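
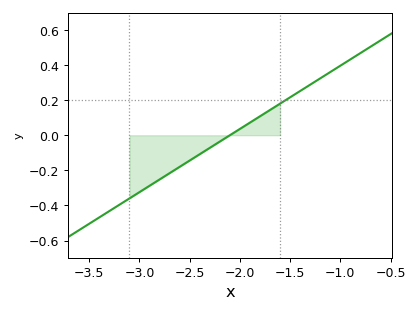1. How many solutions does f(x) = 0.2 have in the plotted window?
1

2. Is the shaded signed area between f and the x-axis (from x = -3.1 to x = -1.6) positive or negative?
negative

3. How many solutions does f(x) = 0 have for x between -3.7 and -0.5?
1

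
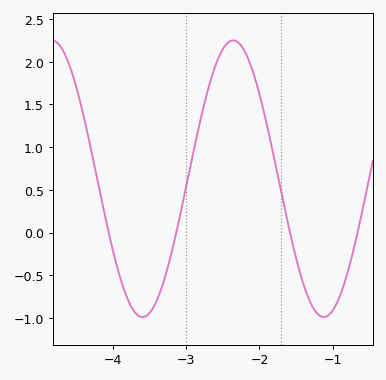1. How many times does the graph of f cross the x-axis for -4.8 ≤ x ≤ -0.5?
4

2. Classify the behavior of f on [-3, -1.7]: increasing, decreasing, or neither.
neither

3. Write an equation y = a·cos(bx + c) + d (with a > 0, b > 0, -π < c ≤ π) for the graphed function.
y = 1.62cos(2.5x - 0.29) + 0.63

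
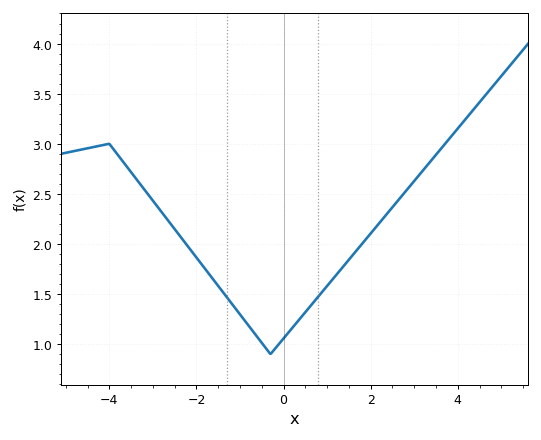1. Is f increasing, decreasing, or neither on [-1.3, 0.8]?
neither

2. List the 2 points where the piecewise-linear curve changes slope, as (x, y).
(-4, 3); (-0.3, 0.9)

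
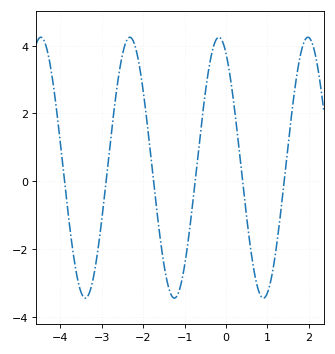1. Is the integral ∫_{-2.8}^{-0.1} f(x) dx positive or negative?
positive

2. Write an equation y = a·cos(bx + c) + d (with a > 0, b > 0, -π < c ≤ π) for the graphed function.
y = 3.85cos(2.92x + 0.502) + 0.4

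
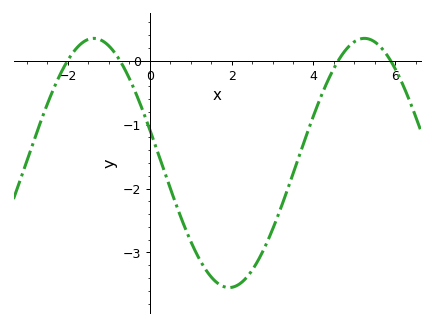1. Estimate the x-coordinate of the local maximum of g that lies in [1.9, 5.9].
5.2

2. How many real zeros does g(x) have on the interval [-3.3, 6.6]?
4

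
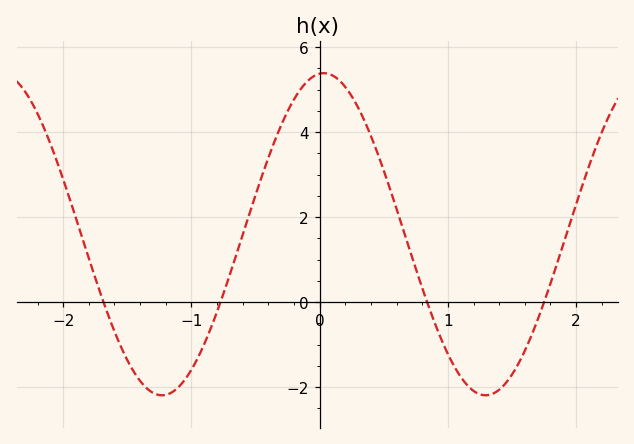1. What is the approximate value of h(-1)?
-1.59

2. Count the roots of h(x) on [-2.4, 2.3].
4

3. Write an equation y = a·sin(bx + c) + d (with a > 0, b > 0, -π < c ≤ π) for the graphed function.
y = 3.79sin(2.49x + 1.49) + 1.6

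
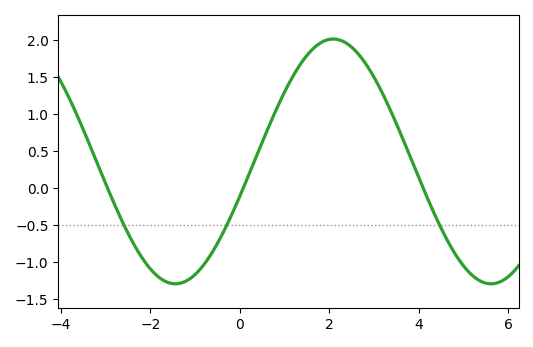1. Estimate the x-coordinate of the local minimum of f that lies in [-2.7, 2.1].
-1.4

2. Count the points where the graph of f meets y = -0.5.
3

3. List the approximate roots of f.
-3, 0, 4.2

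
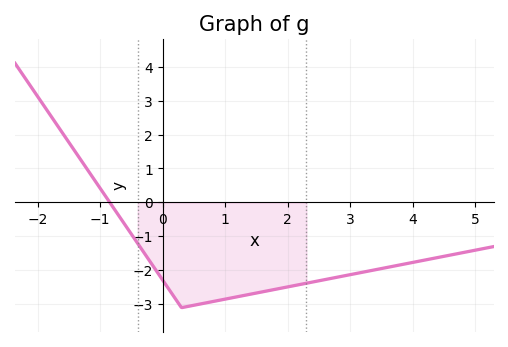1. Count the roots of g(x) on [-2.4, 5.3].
1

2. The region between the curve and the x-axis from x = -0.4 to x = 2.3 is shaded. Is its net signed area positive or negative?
negative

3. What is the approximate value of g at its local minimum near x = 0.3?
-3.1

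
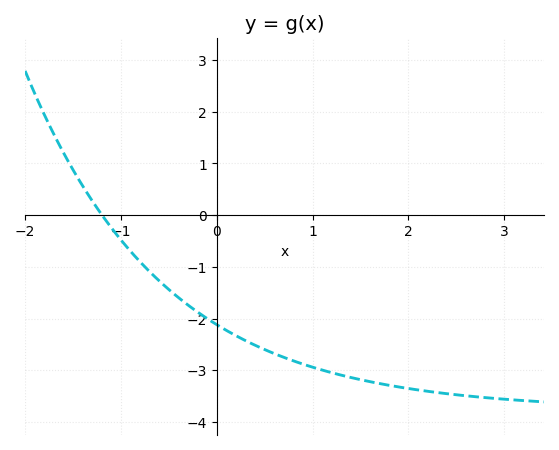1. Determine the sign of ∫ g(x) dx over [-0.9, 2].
negative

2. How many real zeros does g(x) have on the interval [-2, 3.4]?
1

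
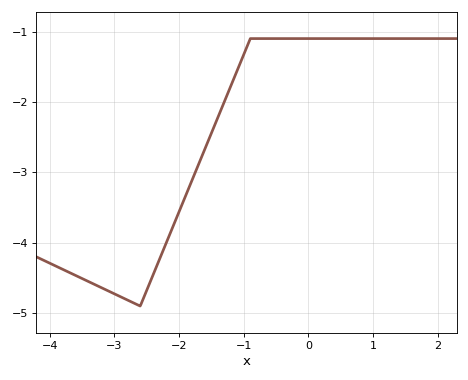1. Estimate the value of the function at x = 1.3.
-1.1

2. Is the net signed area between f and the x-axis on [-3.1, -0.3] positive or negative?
negative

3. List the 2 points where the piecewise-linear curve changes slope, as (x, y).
(-2.6, -4.9); (-0.9, -1.1)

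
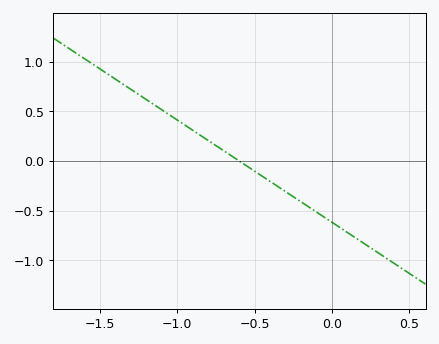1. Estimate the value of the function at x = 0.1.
-0.7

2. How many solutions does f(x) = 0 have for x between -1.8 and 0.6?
1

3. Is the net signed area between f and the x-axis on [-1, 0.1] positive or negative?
negative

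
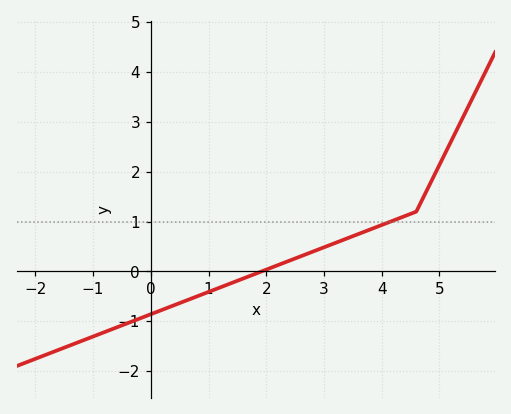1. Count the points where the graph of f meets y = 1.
1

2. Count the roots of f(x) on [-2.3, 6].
1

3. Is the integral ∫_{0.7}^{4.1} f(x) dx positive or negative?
positive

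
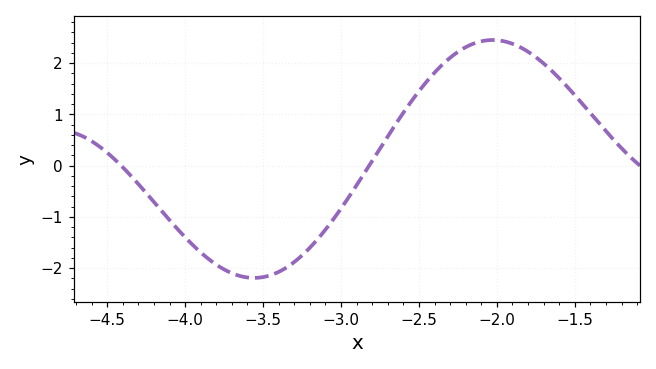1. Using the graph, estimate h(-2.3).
2.1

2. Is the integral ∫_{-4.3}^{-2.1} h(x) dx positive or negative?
negative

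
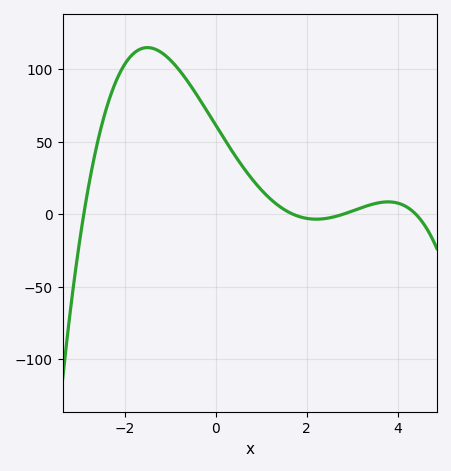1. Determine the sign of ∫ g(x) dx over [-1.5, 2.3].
positive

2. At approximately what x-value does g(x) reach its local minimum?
2.21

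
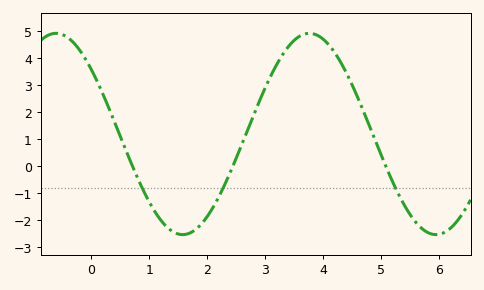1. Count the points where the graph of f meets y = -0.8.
3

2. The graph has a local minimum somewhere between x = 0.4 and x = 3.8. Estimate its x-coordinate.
1.58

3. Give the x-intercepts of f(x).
0.713, 2.44, 5.08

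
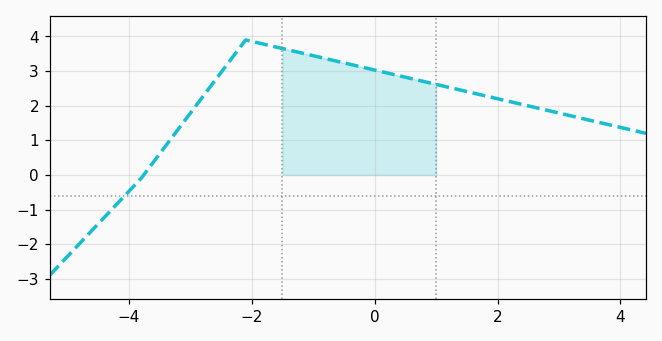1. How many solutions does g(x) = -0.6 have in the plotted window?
1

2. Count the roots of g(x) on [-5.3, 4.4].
1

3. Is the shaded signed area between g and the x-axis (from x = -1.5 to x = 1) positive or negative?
positive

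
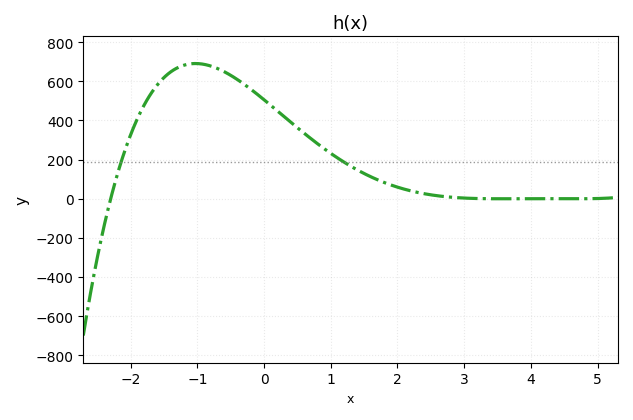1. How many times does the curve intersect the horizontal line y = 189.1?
2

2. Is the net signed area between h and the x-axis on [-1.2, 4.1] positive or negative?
positive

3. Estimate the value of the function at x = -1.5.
620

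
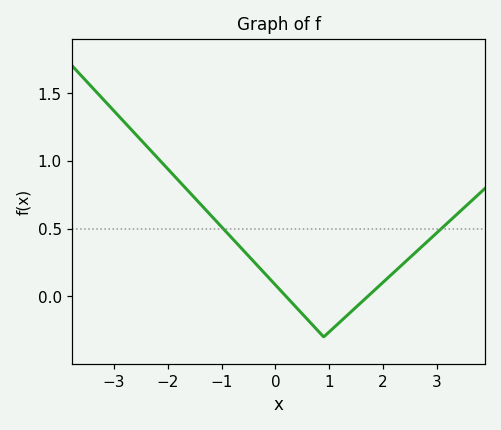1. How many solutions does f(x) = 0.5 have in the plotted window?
2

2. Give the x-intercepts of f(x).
0.2, 1.8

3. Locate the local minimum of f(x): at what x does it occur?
1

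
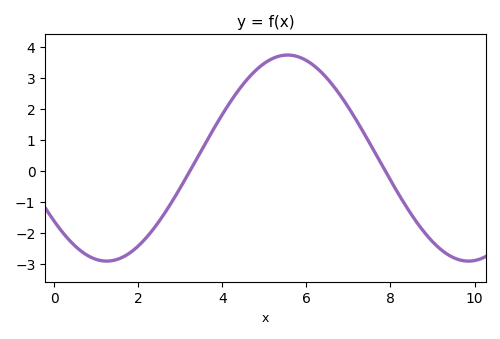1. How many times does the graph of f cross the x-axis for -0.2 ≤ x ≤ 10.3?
2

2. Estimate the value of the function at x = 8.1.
-0.5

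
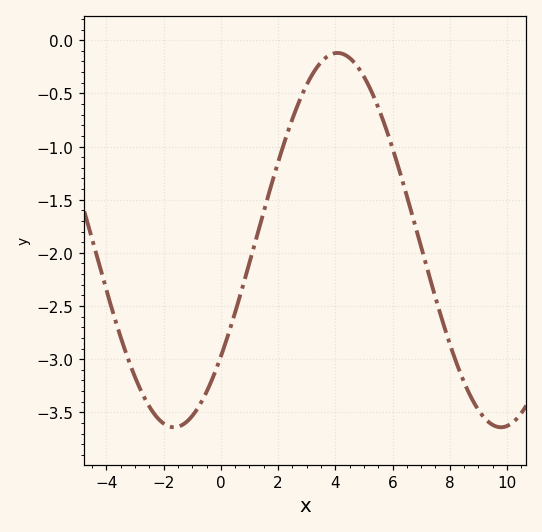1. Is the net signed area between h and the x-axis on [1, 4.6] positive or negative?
negative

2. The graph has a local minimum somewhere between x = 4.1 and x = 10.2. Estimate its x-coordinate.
9.8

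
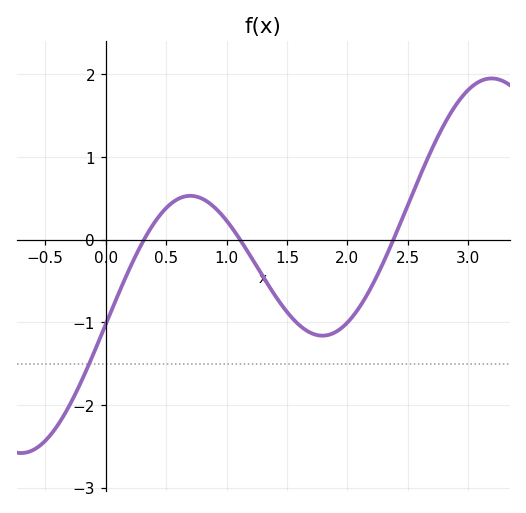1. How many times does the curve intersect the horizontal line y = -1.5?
1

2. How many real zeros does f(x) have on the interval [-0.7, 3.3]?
3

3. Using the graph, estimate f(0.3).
-0.045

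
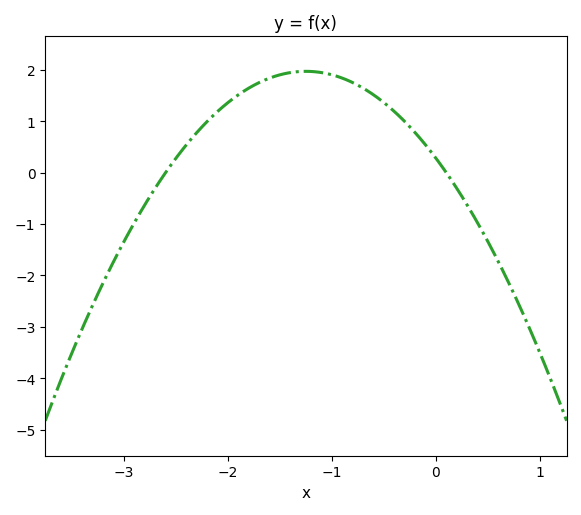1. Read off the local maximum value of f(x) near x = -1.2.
1.97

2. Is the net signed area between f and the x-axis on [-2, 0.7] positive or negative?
positive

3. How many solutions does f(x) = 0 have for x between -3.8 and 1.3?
2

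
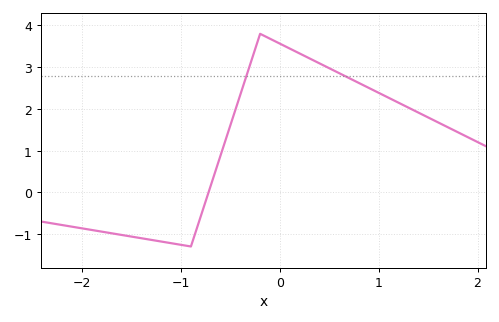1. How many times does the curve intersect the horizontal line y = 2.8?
2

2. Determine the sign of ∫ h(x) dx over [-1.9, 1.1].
positive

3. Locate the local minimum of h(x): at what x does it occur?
-0.901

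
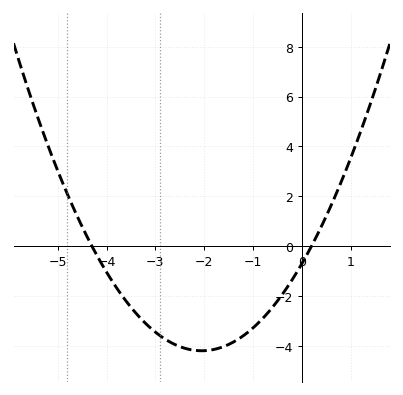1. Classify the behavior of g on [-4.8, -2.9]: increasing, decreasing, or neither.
decreasing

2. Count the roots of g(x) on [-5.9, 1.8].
2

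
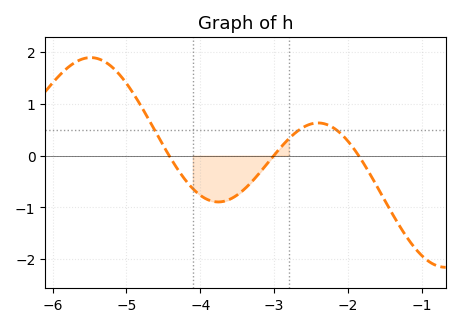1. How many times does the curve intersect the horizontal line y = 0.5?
3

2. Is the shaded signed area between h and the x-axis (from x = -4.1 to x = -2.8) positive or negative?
negative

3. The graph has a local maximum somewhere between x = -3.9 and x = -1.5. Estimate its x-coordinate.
-2.4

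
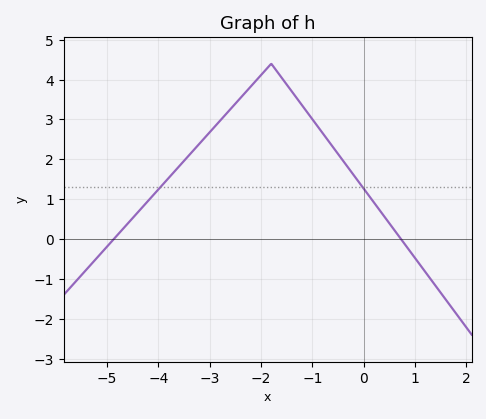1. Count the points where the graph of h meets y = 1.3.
2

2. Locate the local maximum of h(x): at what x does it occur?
-1.8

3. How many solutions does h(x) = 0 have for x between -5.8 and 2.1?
2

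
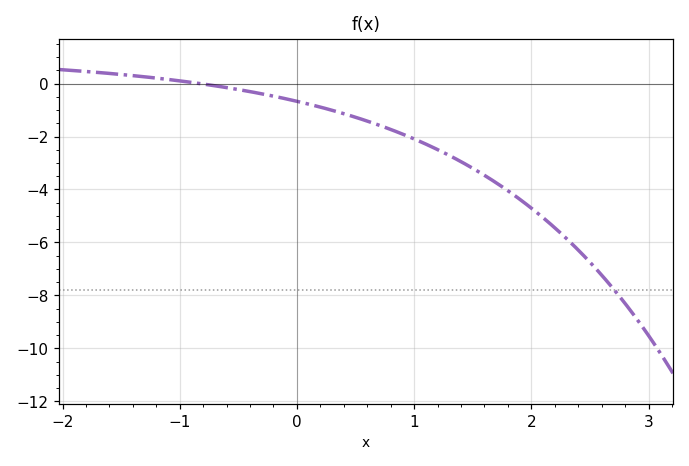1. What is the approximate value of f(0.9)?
-1.91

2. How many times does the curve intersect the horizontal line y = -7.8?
1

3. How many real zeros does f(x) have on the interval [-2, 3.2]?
1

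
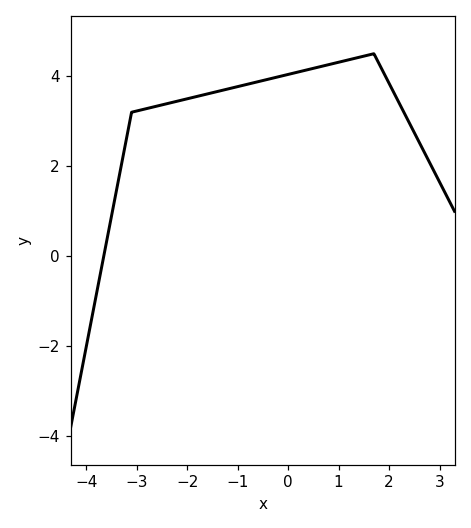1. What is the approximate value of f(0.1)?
4.07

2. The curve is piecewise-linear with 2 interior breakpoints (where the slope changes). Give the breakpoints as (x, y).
(-3.1, 3.2); (1.7, 4.5)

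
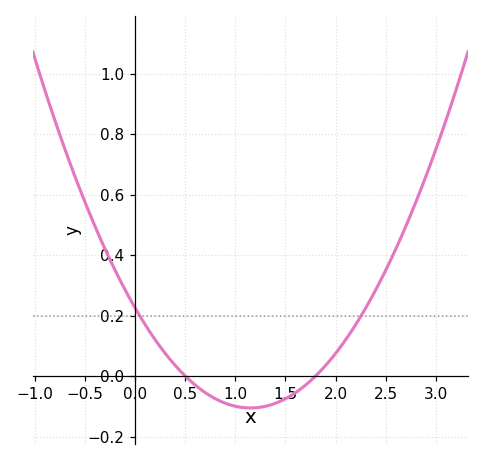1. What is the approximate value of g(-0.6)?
0.66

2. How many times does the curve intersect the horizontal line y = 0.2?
2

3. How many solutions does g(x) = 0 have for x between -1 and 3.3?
2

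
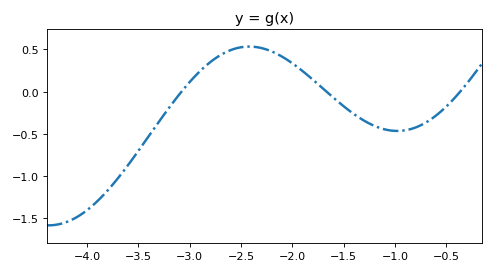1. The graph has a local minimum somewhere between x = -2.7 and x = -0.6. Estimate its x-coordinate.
-1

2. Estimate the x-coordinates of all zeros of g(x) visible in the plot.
-3.1, -1.7, -0.4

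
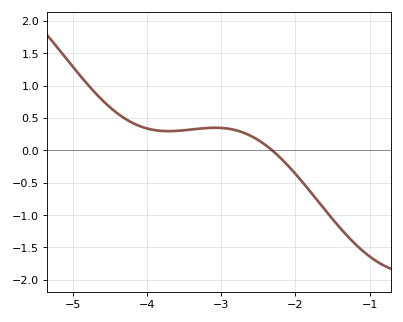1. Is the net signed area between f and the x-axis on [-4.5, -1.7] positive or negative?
positive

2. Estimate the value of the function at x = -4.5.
0.666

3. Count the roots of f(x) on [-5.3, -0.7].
1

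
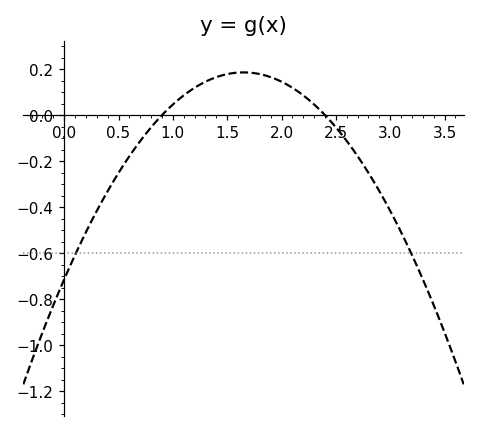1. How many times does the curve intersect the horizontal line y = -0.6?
2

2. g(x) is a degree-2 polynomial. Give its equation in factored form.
y = -0.33(x - 0.9)(x - 2.4)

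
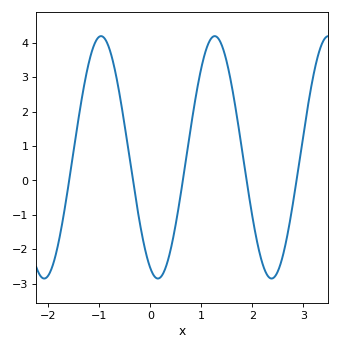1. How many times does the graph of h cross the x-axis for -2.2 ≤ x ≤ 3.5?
5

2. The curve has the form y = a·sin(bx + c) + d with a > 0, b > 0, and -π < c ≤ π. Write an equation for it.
y = 3.52sin(2.8x - 2) + 0.67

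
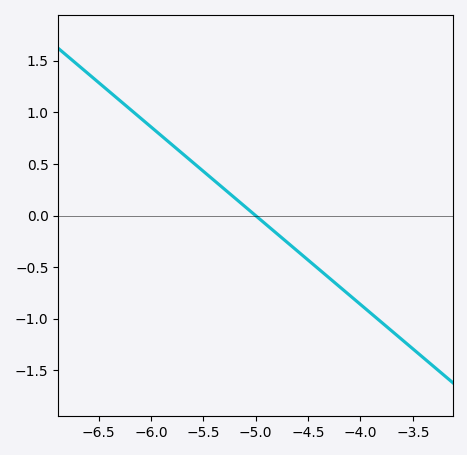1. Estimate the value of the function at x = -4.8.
-0.172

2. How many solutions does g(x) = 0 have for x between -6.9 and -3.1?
1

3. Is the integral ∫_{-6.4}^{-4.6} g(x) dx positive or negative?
positive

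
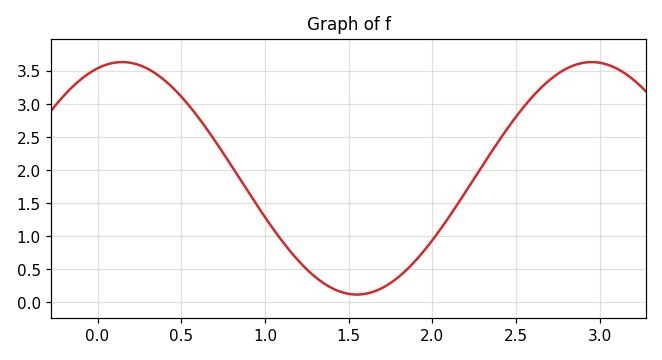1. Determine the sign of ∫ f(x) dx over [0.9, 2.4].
positive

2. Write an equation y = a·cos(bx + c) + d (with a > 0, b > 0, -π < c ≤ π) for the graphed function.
y = 1.76cos(2.2x - 0.33) + 1.87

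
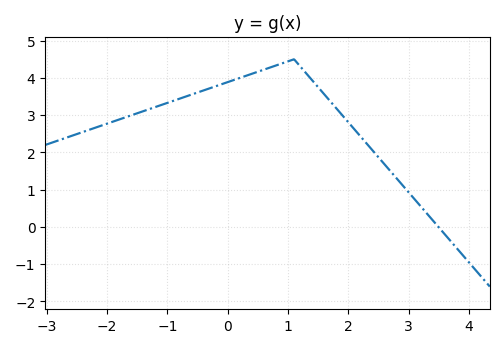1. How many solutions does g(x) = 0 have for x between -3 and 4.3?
1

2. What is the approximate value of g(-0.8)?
3.4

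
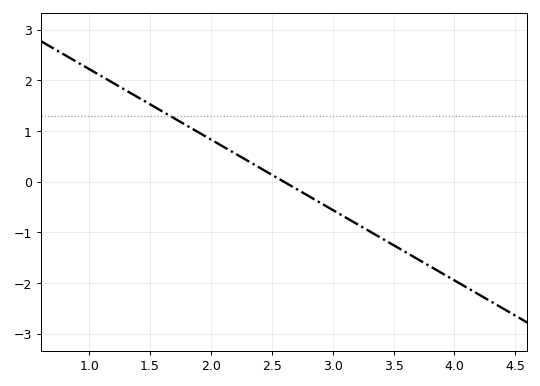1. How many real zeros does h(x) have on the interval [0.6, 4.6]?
1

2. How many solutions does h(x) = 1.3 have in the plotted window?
1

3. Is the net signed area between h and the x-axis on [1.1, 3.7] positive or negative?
positive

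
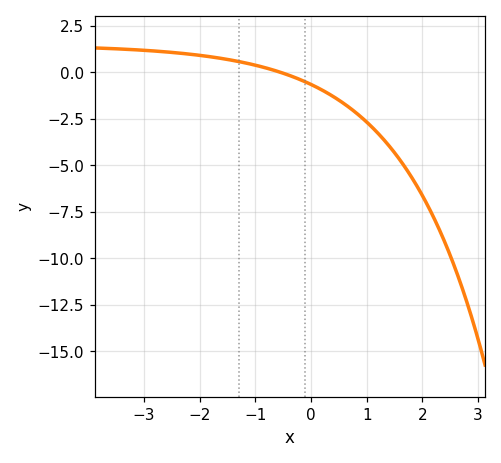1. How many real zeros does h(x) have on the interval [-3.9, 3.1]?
1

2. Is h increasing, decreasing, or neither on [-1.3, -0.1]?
decreasing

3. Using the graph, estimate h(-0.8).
0.2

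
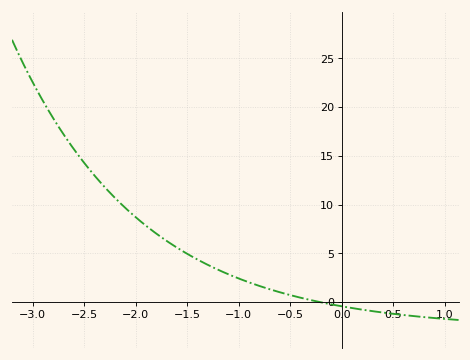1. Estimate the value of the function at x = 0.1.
-0.5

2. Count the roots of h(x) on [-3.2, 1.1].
1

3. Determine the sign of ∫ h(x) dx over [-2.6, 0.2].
positive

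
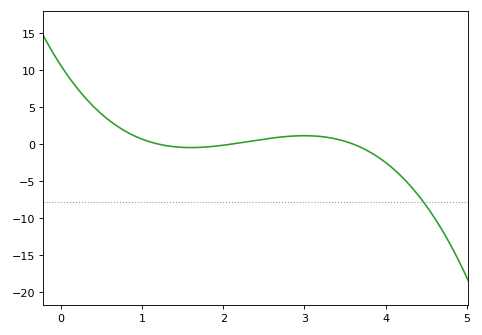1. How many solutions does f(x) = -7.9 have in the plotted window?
1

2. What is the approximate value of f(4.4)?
-6.89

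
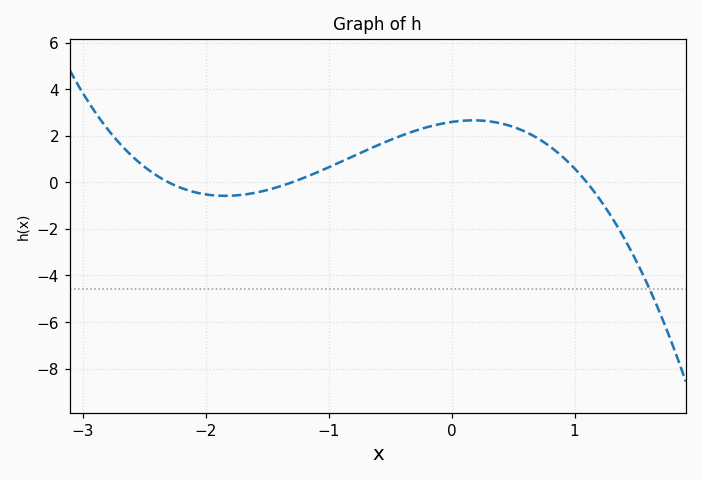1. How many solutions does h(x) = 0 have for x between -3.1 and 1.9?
3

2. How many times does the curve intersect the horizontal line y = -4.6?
1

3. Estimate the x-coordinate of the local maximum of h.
0.2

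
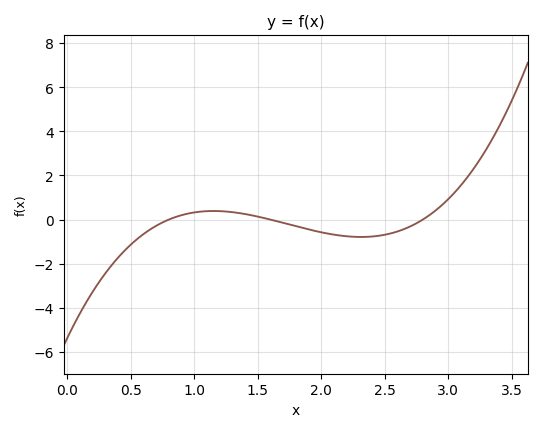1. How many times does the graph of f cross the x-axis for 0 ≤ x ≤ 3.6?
3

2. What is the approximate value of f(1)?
0.324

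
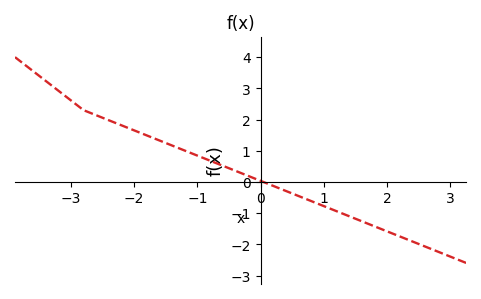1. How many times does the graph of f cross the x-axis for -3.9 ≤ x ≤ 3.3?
1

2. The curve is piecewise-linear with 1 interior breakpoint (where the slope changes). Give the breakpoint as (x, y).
(-2.8, 2.3)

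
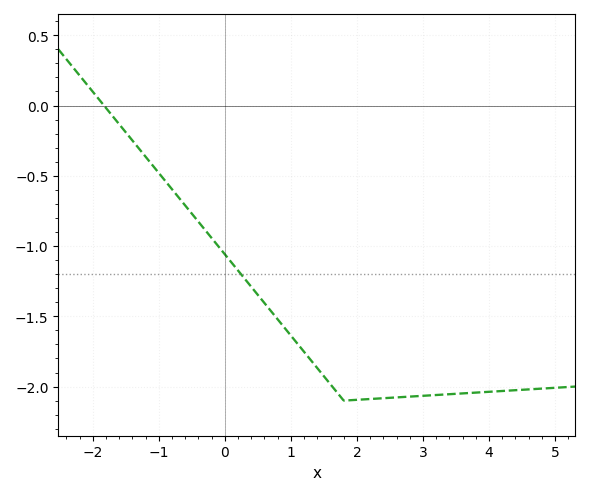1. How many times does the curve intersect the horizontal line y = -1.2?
1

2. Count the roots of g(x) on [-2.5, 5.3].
1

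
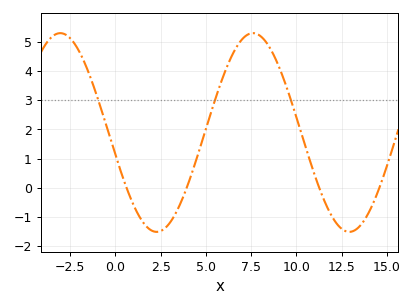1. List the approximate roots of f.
0.5, 4, 11.5, 14.5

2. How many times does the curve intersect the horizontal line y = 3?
3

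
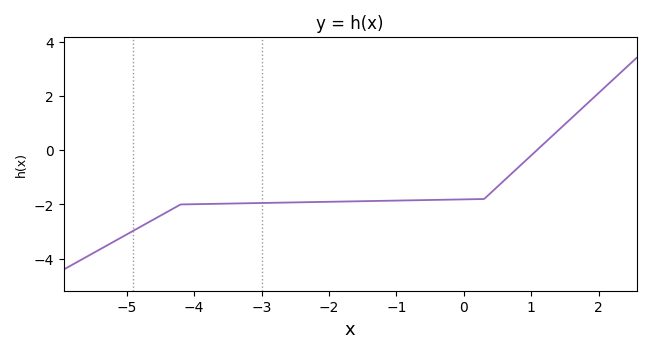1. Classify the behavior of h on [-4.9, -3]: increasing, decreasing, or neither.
increasing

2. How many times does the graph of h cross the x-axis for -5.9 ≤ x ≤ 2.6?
1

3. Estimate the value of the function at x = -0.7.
-1.84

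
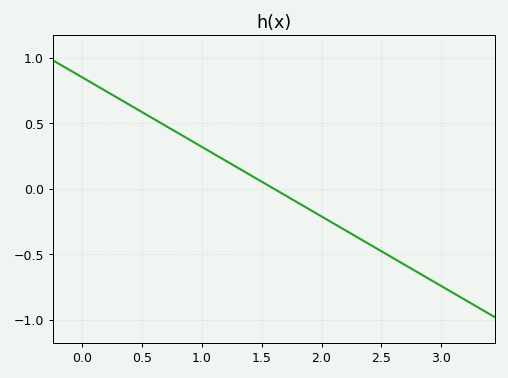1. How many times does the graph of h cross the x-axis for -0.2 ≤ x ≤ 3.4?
1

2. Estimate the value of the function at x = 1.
0.3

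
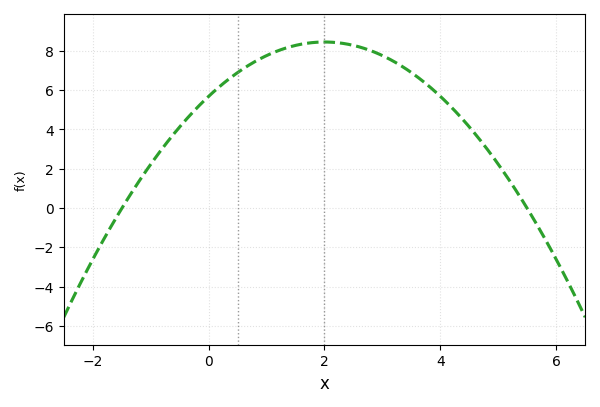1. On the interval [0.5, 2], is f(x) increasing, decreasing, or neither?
increasing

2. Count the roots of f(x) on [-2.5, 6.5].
2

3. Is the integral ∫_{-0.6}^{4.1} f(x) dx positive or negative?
positive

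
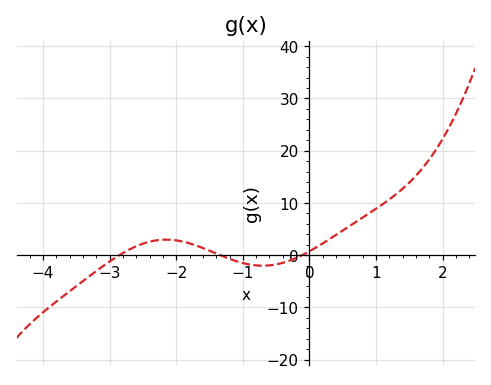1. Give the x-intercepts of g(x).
-2.85, -1.34, -0.108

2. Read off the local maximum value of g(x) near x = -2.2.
2.96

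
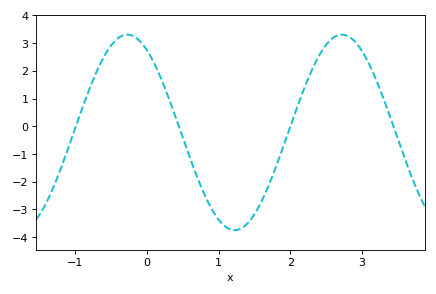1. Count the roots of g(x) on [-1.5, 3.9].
4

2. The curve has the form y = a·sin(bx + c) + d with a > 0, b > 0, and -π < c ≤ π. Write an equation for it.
y = 3.53sin(2.1x + 2.1) - 0.22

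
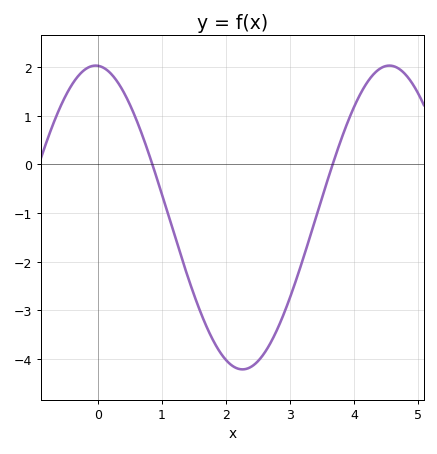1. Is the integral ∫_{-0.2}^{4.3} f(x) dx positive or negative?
negative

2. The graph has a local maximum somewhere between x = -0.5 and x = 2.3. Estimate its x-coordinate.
-0.037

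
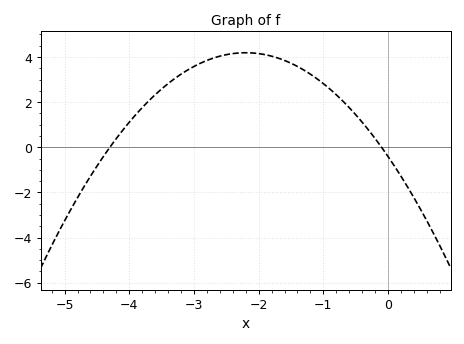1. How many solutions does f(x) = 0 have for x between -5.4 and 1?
2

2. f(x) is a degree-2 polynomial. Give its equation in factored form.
y = -0.95(x + 4.3)(x + 0.1)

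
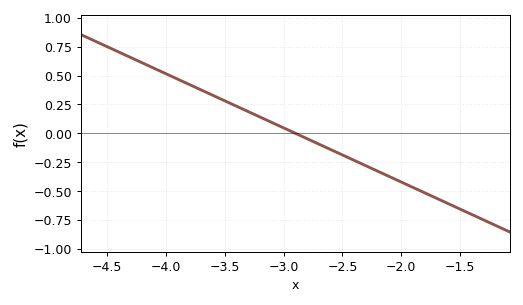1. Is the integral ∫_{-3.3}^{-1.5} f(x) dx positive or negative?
negative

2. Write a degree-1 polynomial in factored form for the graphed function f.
y = -0.47(x + 2.9)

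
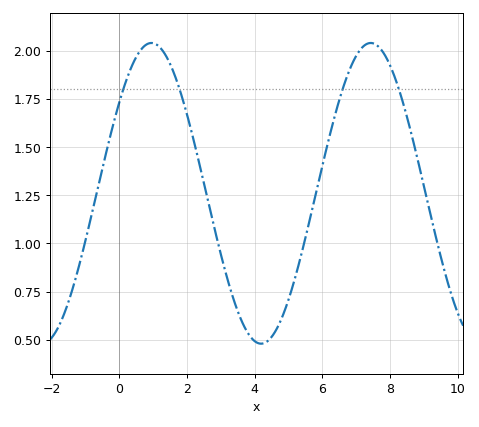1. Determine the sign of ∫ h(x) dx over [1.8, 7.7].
positive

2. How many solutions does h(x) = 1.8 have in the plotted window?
4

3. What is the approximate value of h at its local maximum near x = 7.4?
2.04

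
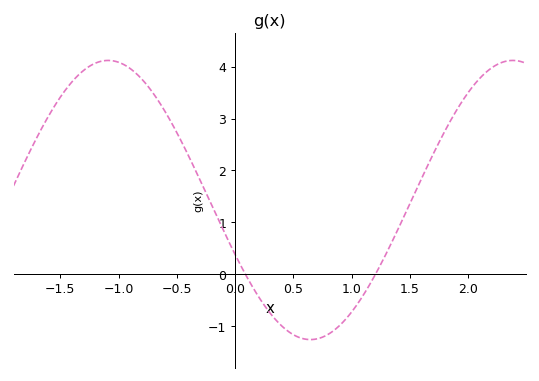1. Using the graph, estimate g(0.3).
-0.75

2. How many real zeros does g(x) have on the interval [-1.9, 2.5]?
2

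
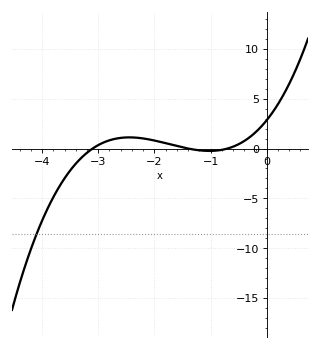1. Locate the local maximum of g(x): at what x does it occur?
-2.45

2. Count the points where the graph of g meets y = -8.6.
1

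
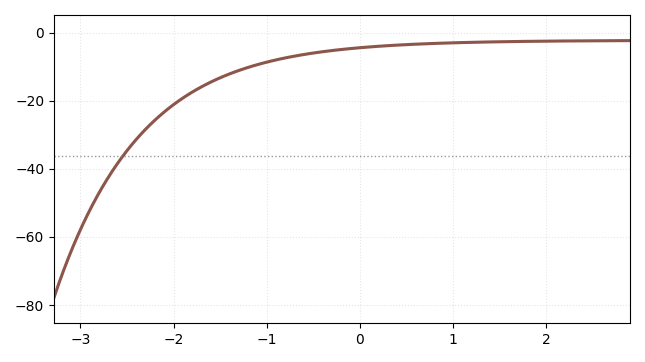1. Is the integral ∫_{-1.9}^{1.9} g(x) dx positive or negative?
negative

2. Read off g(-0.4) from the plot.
-5.61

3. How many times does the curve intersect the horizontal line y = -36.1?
1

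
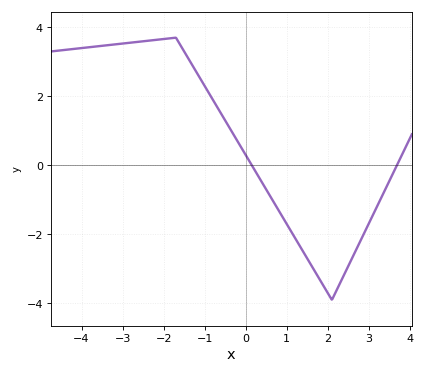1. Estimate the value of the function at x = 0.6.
-0.8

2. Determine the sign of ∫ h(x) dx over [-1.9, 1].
positive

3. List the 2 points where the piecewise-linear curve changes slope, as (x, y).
(-1.7, 3.7); (2.1, -3.9)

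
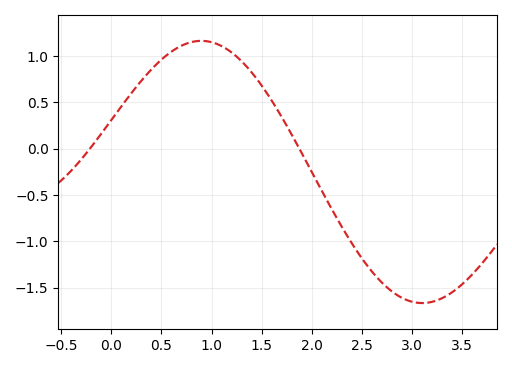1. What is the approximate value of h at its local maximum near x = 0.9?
1.16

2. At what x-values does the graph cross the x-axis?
-0.213, 1.88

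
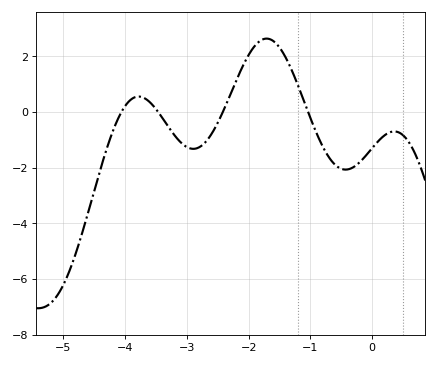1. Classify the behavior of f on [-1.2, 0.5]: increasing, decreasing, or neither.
neither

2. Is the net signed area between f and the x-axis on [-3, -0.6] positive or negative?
positive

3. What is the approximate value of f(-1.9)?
2.4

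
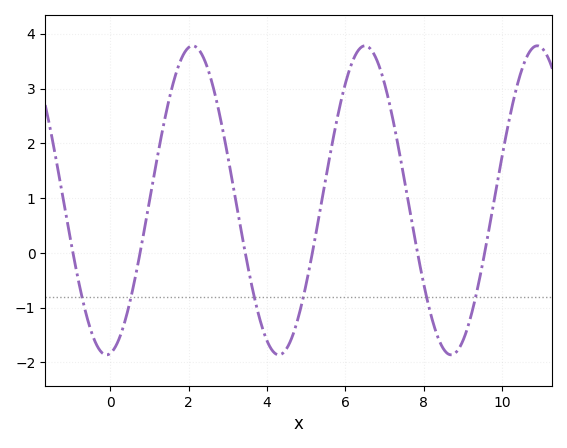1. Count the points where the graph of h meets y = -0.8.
6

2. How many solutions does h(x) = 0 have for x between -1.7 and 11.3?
6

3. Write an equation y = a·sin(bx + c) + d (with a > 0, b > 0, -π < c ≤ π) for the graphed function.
y = 2.82sin(1.4x - 1.4) + 0.96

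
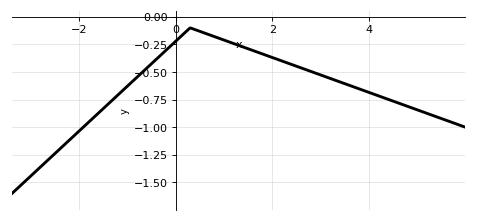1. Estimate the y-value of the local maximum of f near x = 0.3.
-0.1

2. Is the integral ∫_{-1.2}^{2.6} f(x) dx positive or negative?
negative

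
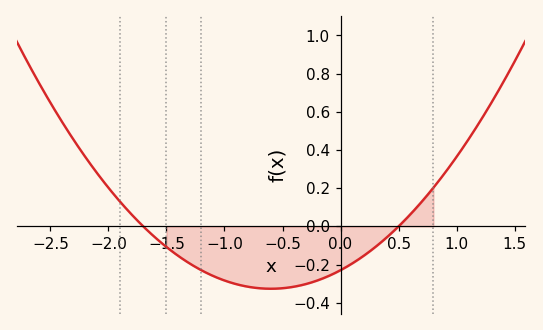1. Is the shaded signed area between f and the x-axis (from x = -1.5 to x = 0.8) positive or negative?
negative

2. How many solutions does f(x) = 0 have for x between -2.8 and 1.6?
2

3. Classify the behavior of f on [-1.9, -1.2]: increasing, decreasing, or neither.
decreasing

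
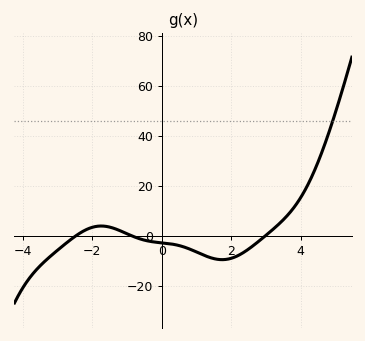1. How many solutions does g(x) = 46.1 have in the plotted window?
1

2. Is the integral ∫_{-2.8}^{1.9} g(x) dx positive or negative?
negative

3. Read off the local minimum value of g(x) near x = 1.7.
-9.57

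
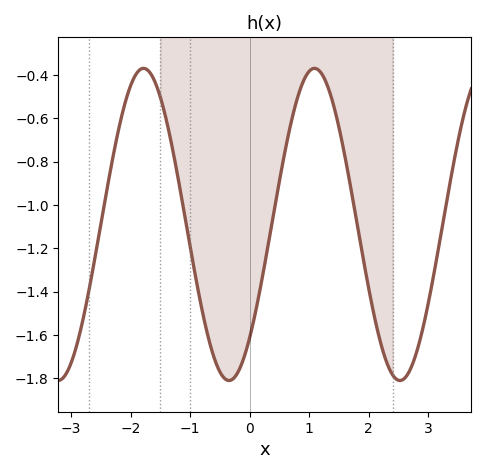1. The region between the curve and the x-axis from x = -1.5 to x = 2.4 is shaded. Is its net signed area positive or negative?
negative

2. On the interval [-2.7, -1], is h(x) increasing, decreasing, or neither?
neither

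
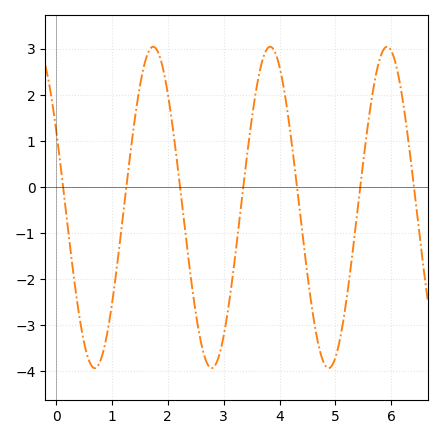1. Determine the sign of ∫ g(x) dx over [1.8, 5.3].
negative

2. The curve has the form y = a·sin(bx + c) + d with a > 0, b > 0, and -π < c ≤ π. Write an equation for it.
y = 3.49sin(3x + 2.6) - 0.45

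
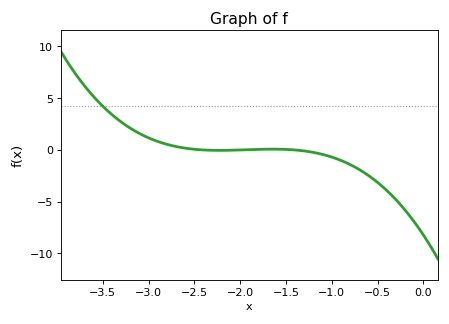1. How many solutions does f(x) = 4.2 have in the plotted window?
1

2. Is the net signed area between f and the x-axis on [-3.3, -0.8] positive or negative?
positive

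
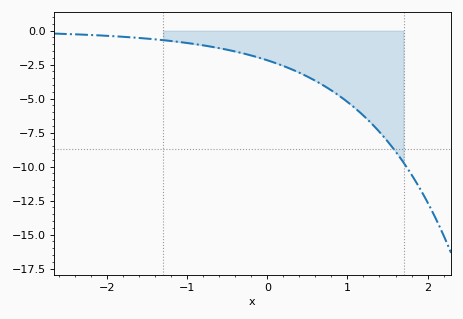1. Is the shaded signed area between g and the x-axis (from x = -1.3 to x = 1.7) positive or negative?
negative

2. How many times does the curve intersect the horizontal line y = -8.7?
1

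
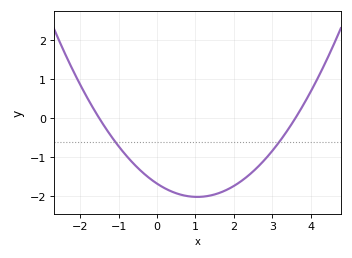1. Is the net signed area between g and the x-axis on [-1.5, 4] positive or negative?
negative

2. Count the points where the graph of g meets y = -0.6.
2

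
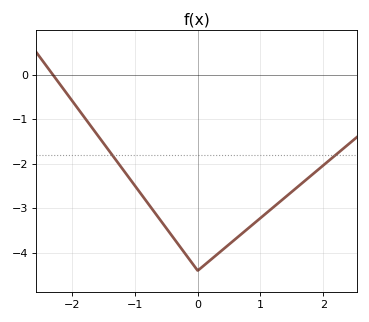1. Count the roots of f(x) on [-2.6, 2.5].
1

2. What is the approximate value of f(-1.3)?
-1.92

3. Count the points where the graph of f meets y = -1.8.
2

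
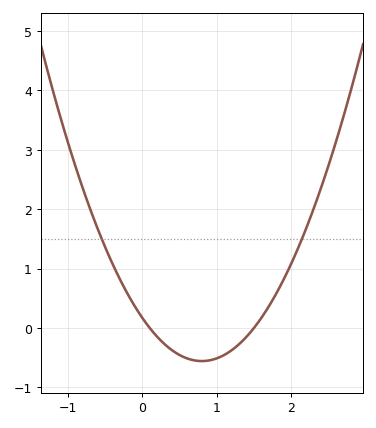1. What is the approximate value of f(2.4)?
2.4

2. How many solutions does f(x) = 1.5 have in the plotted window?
2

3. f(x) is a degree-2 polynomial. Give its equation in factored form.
y = 1.14(x - 0.1)(x - 1.5)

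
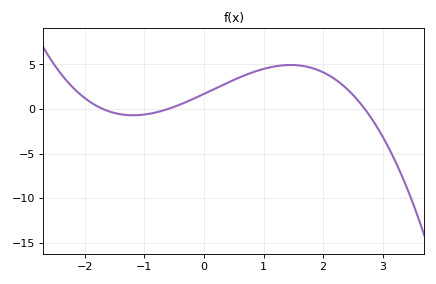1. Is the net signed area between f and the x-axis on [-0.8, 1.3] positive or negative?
positive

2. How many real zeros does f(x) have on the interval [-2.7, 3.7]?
3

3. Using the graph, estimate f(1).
4.48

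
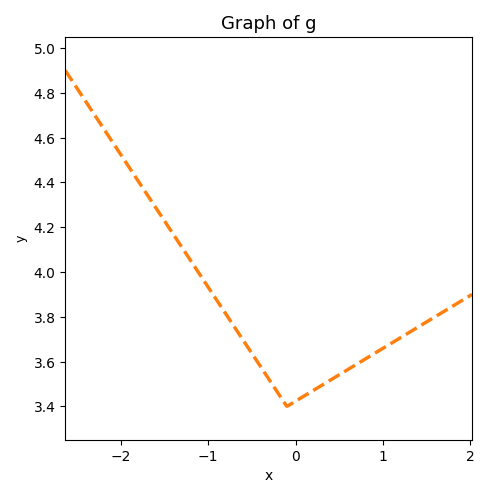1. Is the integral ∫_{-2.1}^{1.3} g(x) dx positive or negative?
positive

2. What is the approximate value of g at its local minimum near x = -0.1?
3.4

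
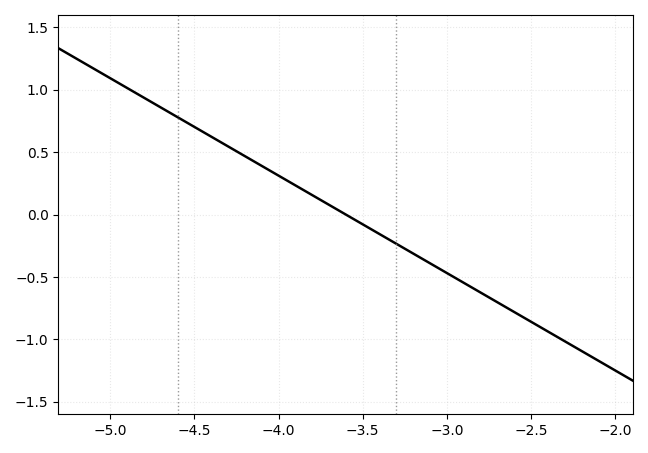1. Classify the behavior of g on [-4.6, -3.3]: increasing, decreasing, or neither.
decreasing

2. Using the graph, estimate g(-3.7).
0.1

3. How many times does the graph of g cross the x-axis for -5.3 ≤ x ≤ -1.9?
1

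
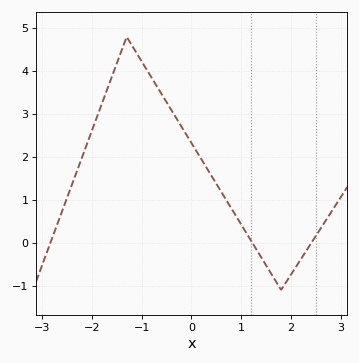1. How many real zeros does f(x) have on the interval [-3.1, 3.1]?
3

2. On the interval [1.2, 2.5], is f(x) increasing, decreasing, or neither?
neither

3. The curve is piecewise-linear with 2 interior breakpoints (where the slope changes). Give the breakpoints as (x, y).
(-1.3, 4.8); (1.8, -1.1)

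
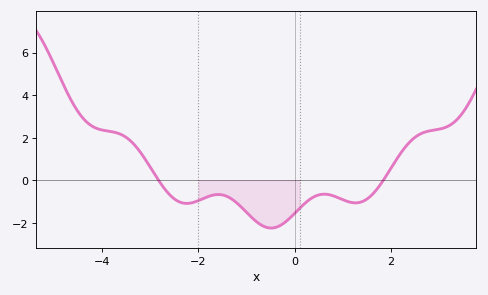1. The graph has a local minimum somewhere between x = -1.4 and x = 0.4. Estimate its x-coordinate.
-0.489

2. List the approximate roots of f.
-2.83, 1.84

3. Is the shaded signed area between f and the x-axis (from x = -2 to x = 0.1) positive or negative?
negative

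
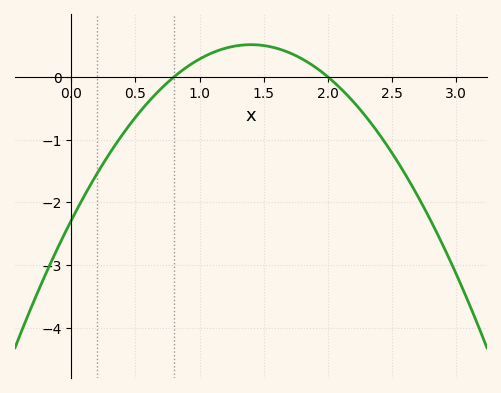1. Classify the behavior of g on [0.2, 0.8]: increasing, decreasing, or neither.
increasing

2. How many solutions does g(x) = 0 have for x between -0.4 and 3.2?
2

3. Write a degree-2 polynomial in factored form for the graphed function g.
y = -1.43(x - 0.8)(x - 2)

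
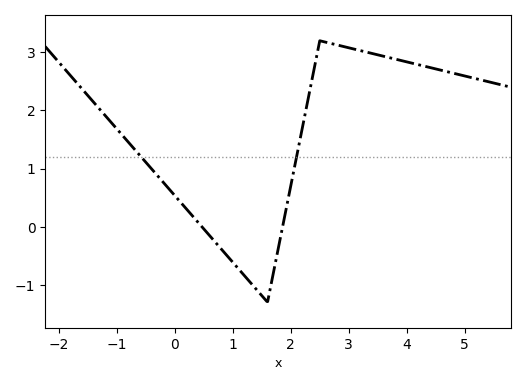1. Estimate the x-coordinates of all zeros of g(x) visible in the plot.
0.468, 1.86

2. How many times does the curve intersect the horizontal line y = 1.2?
2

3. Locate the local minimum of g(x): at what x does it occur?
1.6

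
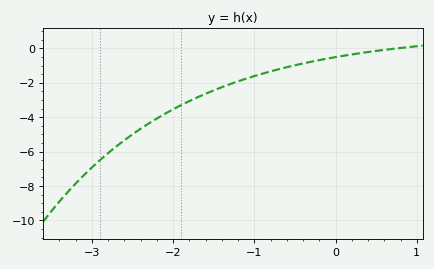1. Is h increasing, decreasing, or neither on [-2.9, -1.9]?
increasing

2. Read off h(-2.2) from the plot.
-4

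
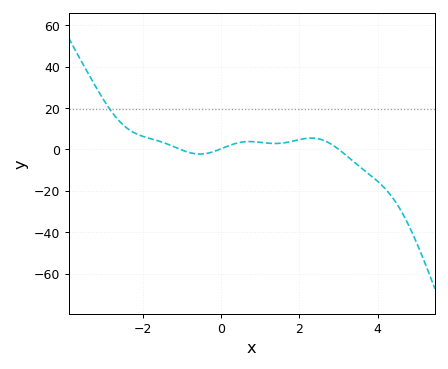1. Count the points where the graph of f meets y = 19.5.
1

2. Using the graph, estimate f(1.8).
3.81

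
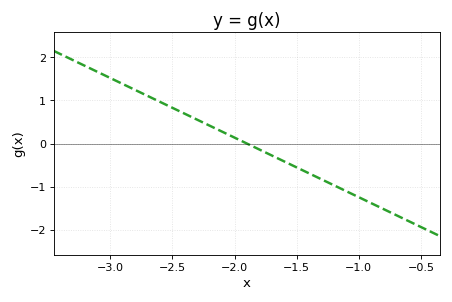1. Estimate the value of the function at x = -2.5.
0.8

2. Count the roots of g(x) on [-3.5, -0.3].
1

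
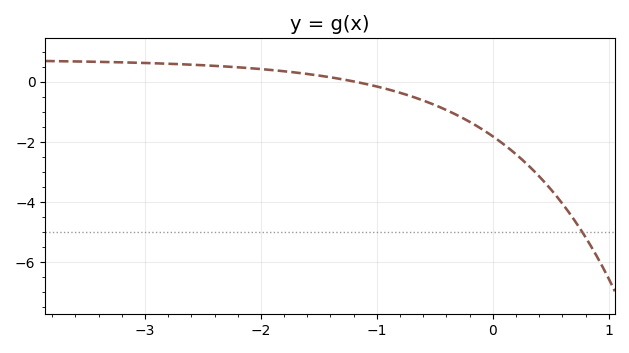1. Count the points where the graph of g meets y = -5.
1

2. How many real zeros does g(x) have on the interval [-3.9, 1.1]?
1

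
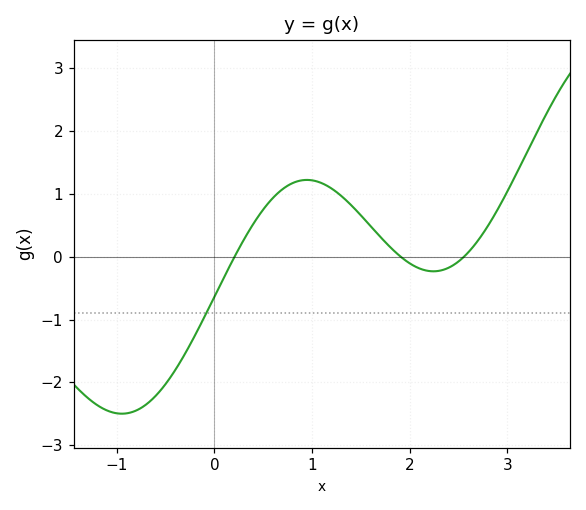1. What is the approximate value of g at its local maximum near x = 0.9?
1.2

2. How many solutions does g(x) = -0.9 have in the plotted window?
1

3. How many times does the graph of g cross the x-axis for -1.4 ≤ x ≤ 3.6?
3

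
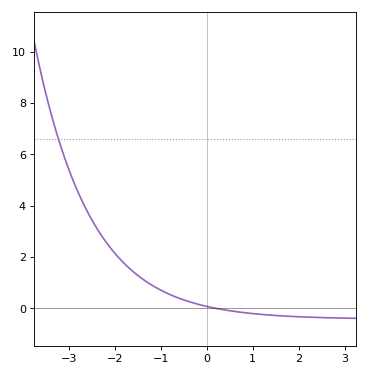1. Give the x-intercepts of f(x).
0.2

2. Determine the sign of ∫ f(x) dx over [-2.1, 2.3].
positive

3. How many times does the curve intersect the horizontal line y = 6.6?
1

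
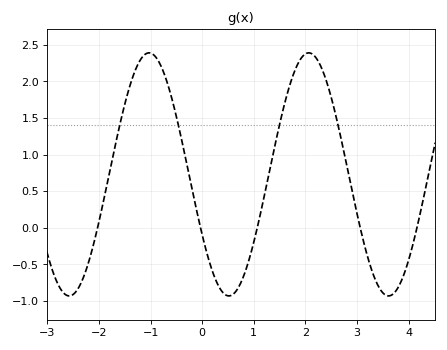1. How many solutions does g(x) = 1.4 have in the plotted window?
4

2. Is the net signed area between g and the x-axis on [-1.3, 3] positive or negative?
positive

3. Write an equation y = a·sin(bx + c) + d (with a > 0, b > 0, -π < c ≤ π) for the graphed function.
y = 1.66sin(2x - 2.6) + 0.73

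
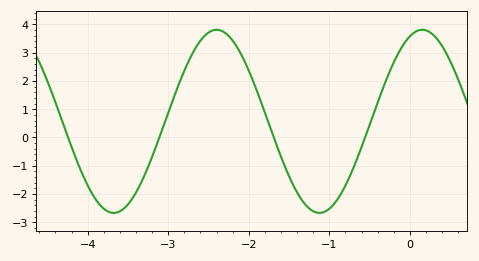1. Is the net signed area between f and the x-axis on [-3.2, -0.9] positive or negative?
positive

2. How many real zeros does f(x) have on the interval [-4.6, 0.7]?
4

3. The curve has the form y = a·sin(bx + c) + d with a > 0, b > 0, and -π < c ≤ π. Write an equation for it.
y = 3.24sin(2.46x + 1.19) + 0.57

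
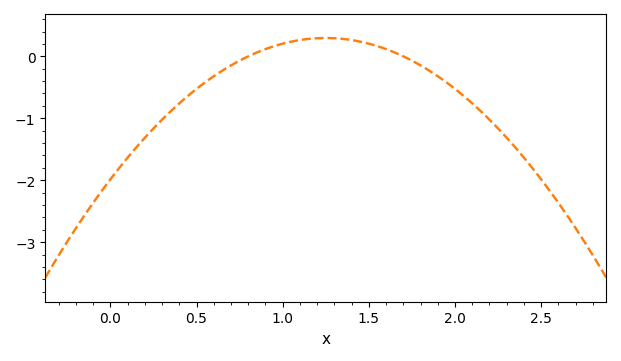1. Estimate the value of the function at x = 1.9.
-0.321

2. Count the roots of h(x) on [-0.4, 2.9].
2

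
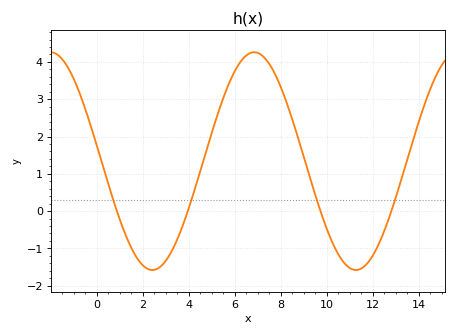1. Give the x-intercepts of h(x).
0.883, 3.96, 9.73, 12.8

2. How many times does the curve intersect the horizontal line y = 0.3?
4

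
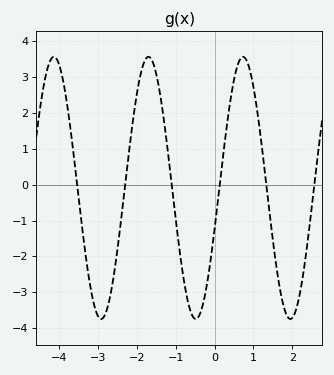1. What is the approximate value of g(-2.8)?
-3.6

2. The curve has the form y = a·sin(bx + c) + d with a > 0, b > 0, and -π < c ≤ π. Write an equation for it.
y = 3.66sin(2.6x - 0.32) - 0.09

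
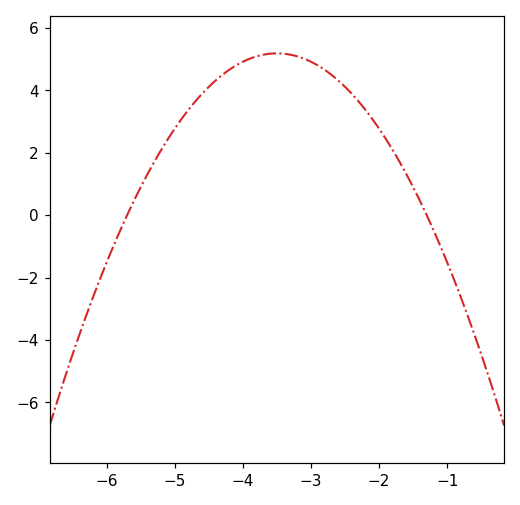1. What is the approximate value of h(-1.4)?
0.46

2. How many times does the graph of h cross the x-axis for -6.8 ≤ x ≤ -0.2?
2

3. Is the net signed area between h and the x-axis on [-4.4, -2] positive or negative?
positive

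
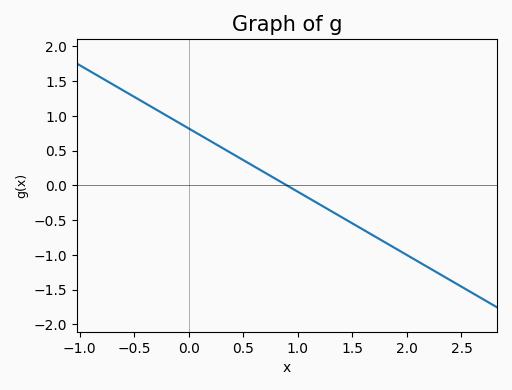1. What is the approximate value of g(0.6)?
0.273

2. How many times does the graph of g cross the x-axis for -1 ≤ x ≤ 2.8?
1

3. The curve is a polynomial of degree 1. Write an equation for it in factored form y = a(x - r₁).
y = -0.91(x - 0.9)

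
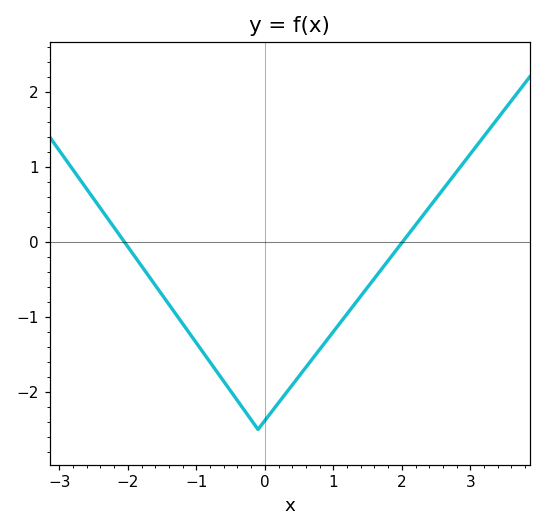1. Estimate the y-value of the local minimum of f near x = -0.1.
-2.5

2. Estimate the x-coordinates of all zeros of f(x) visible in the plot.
-2.1, 2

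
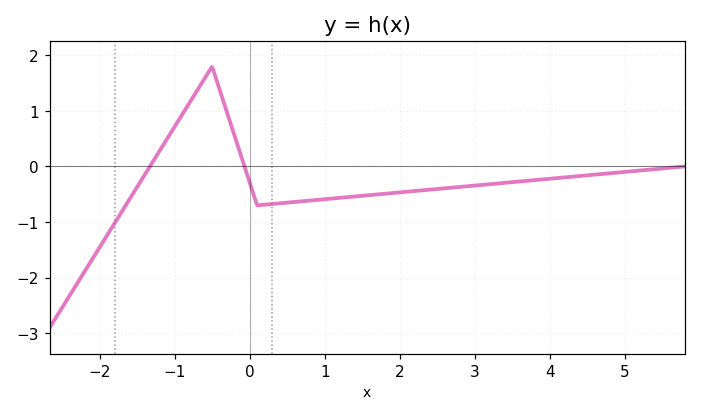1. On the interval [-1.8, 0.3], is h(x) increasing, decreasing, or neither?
neither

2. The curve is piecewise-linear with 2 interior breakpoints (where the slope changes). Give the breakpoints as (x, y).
(-0.5, 1.8); (0.1, -0.7)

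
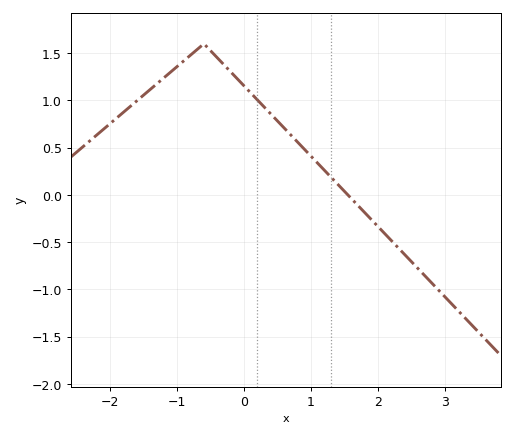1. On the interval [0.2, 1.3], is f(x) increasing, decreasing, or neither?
decreasing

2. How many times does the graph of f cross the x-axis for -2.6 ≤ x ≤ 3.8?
1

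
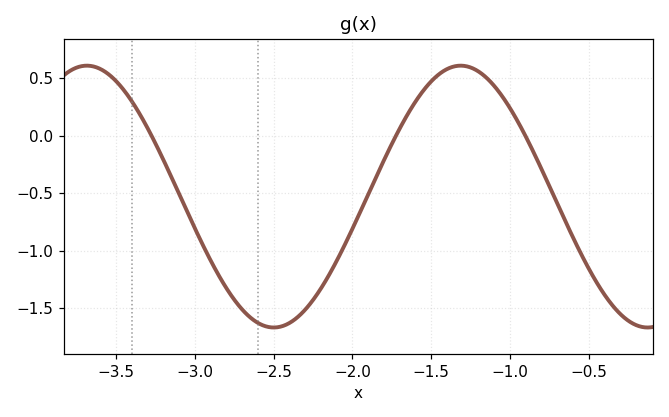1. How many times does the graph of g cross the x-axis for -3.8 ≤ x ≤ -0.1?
3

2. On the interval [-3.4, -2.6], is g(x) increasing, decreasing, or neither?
decreasing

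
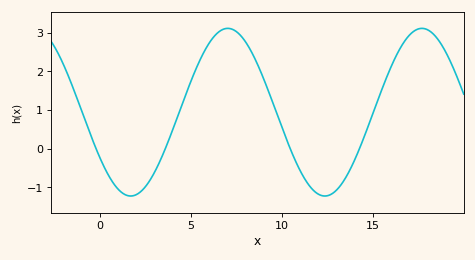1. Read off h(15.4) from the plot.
1.4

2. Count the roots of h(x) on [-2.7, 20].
4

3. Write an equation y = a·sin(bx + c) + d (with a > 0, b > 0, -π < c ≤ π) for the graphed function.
y = 2.17sin(0.59x - 2.6) + 0.94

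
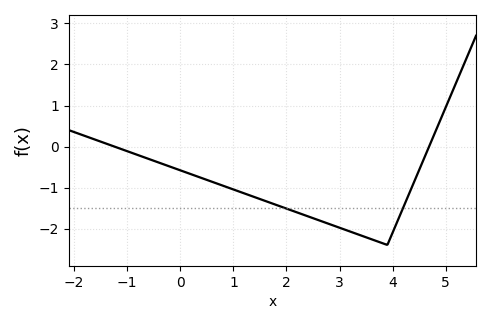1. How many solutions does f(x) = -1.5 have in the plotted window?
2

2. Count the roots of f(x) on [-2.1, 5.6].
2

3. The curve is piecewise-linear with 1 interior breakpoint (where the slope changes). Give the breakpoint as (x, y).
(3.9, -2.4)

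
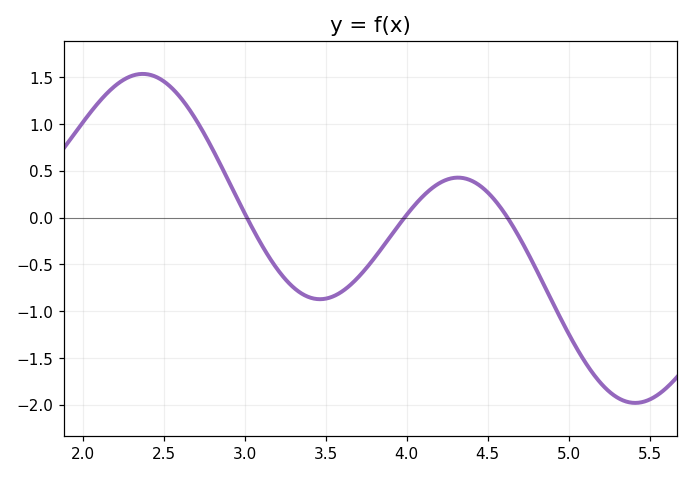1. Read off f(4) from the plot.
0.05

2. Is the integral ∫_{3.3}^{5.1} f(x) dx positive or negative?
negative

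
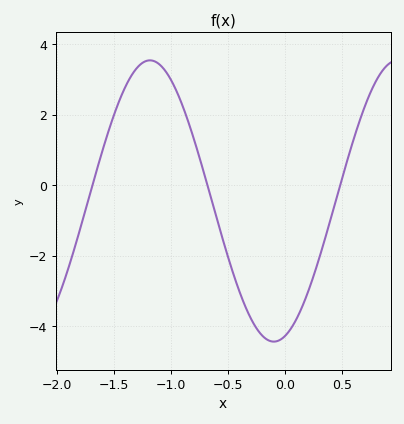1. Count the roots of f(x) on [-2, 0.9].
3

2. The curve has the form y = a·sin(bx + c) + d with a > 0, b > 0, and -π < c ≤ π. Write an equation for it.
y = 3.99sin(2.9x - 1.3) - 0.45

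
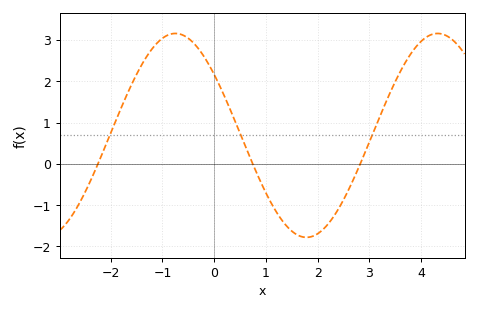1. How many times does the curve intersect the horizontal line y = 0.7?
3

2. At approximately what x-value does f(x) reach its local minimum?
1.78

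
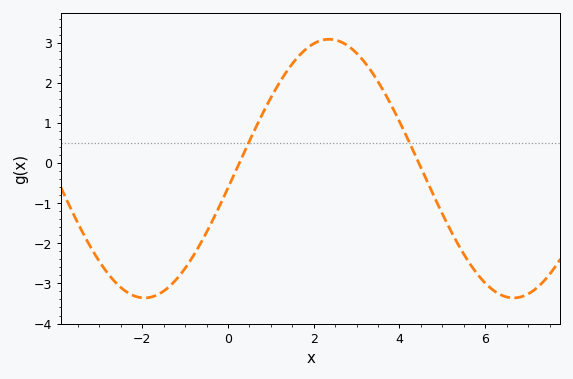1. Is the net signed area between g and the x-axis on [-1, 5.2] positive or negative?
positive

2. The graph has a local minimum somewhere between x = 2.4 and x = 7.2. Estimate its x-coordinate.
6.6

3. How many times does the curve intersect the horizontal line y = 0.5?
2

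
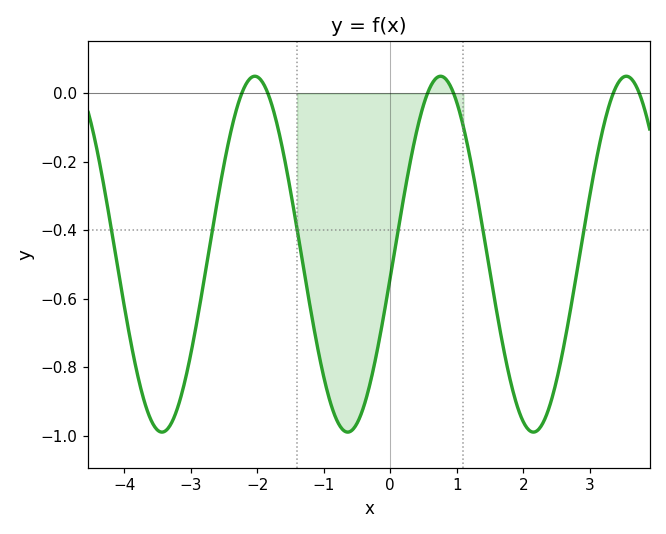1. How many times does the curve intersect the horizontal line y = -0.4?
6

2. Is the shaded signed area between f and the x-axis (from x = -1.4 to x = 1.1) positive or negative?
negative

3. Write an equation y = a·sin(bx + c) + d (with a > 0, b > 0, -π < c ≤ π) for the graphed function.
y = 0.52sin(2.25x - 0.13) - 0.47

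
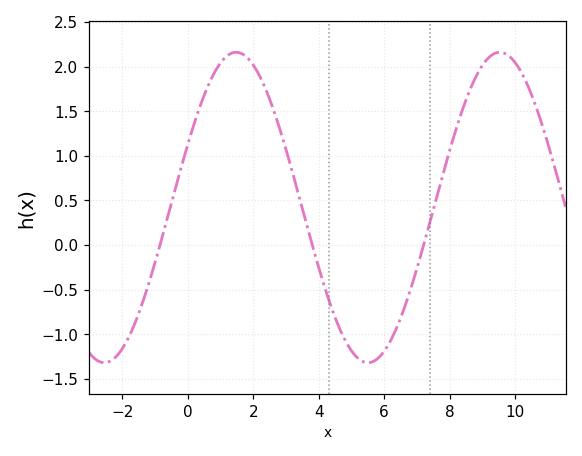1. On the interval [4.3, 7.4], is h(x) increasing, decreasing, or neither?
neither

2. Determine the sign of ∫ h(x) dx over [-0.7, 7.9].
positive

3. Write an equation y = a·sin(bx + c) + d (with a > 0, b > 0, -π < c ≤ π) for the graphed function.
y = 1.74sin(0.78x + 0.42) + 0.42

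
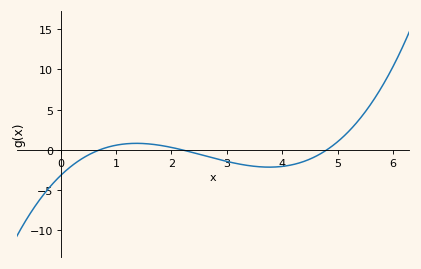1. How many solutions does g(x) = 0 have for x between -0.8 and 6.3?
3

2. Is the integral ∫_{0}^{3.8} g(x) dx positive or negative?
negative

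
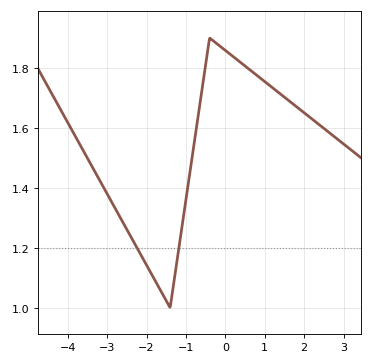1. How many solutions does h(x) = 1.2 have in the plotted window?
2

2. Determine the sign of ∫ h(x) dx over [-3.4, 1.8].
positive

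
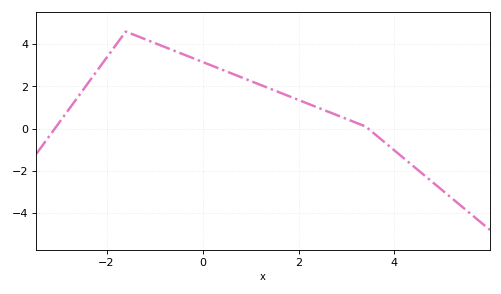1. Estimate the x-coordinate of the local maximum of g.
-1.6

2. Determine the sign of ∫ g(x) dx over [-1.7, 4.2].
positive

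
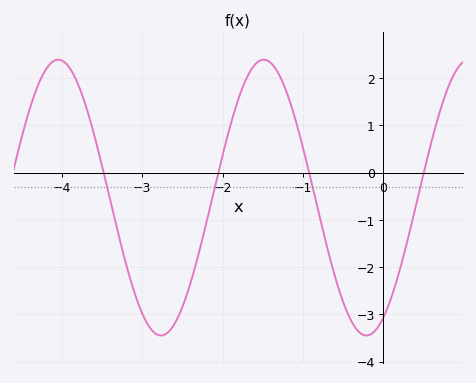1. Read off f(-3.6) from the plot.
0.8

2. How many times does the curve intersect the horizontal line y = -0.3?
4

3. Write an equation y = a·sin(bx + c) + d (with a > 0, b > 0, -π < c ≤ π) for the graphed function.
y = 2.92sin(2.5x - 1) - 0.53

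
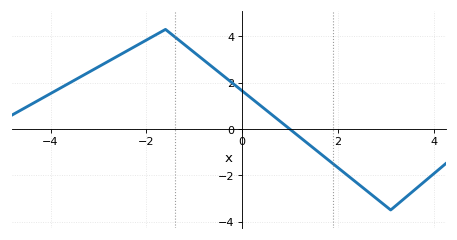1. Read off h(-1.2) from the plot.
3.64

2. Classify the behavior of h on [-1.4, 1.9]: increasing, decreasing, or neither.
decreasing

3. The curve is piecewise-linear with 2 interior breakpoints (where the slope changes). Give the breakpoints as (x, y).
(-1.6, 4.3); (3.1, -3.5)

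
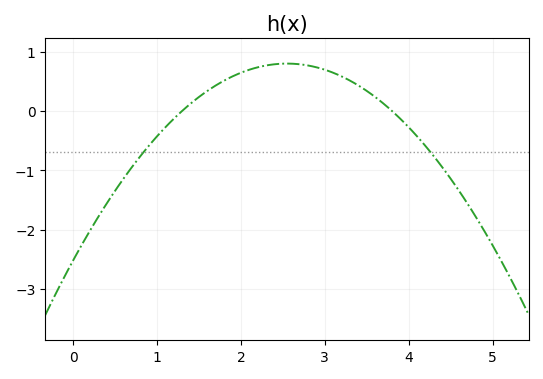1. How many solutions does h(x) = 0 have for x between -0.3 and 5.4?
2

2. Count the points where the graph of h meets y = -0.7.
2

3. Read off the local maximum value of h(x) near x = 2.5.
0.797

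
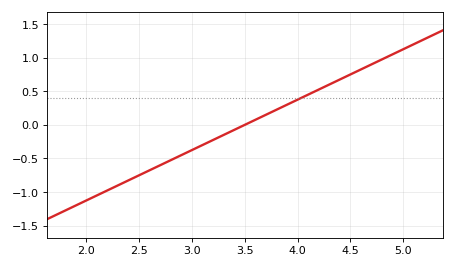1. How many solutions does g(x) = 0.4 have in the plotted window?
1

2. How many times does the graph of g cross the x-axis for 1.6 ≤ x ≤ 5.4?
1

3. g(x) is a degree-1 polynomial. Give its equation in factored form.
y = 0.75(x - 3.5)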